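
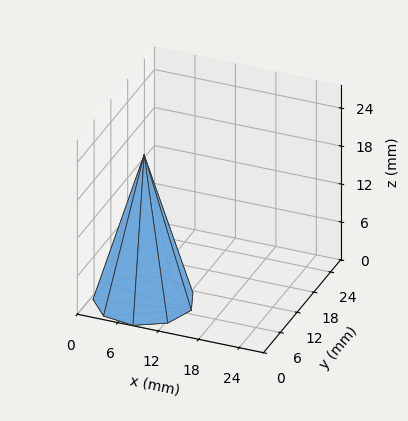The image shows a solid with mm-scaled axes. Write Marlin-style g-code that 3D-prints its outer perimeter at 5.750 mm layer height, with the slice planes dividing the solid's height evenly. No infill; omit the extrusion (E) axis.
Reading the render: the shape is a regular 9-sided pyramid, base circumscribed radius ≈ 7 mm, apex at z ≈ 23 mm (dimensions read to the nearest mm from the axis ticks). For the g-code, the solid's height is divided into equal slices at the stated Δz and each level perimeter traced with G1 moves after a G0 lift.

; perimeter-only toolpath
G21 ; units = mm
G90 ; absolute positioning
G28 ; home
; layer 1
G0 Z5.750
G0 X12.250 Y7.000
G1 X11.021 Y10.375
G1 X7.912 Y12.171
G1 X4.375 Y11.546
G1 X2.067 Y8.796
G1 X2.067 Y5.204
G1 X4.375 Y2.454
G1 X7.912 Y1.829
G1 X11.021 Y3.625
G1 X12.250 Y7.000
; layer 2
G0 Z11.500
G0 X10.500 Y7.000
G1 X9.681 Y9.250
G1 X7.608 Y10.447
G1 X5.250 Y10.031
G1 X3.711 Y8.197
G1 X3.711 Y5.803
G1 X5.250 Y3.969
G1 X7.608 Y3.553
G1 X9.681 Y4.750
G1 X10.500 Y7.000
; layer 3
G0 Z17.250
G0 X8.750 Y7.000
G1 X8.341 Y8.125
G1 X7.304 Y8.723
G1 X6.125 Y8.515
G1 X5.356 Y7.598
G1 X5.356 Y6.402
G1 X6.125 Y5.484
G1 X7.304 Y5.277
G1 X8.341 Y5.875
G1 X8.750 Y7.000
M2 ; end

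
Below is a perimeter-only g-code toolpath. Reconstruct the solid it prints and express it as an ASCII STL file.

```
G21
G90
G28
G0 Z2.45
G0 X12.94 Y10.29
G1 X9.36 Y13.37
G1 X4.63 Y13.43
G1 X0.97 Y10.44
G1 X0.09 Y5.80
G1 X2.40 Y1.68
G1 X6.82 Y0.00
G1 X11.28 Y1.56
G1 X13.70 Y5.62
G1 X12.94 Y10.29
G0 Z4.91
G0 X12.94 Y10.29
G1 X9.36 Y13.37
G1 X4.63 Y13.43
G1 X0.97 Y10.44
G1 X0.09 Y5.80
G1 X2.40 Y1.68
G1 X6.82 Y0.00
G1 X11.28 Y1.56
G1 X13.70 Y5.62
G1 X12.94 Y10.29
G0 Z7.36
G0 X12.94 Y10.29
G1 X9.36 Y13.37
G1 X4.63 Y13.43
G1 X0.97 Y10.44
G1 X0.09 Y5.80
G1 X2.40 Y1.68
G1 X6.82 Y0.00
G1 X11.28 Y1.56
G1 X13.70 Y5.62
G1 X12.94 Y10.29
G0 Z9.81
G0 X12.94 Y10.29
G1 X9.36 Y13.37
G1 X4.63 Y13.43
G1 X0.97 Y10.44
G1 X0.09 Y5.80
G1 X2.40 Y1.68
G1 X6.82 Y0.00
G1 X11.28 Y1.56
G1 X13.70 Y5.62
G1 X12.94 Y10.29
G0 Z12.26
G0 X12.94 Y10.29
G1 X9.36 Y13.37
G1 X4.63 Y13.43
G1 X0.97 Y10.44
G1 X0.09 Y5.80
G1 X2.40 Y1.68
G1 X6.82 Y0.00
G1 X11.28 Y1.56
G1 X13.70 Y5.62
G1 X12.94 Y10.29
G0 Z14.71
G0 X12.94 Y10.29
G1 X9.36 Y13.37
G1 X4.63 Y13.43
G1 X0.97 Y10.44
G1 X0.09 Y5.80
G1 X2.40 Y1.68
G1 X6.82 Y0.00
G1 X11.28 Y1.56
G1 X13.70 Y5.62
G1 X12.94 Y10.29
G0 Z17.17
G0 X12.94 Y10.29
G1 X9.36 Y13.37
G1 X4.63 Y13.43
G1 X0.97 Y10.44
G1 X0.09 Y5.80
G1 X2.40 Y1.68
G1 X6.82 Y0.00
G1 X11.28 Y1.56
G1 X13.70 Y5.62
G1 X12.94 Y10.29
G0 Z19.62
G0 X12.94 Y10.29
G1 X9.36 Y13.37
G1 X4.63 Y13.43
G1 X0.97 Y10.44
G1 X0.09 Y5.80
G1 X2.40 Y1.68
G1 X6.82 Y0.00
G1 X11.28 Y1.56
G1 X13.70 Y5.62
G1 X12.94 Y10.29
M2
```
solid part
  facet normal 0.0000 0.0000 -1.0000
    outer loop
      vertex 4.63 13.43 0.00
      vertex 9.36 13.37 0.00
      vertex 12.94 10.29 0.00
    endloop
  endfacet
  facet normal 0.0000 0.0000 -1.0000
    outer loop
      vertex 0.97 10.44 0.00
      vertex 4.63 13.43 0.00
      vertex 12.94 10.29 0.00
    endloop
  endfacet
  facet normal 0.0000 0.0000 -1.0000
    outer loop
      vertex 0.09 5.80 0.00
      vertex 0.97 10.44 0.00
      vertex 12.94 10.29 0.00
    endloop
  endfacet
  facet normal 0.0000 0.0000 -1.0000
    outer loop
      vertex 2.40 1.68 0.00
      vertex 0.09 5.80 0.00
      vertex 12.94 10.29 0.00
    endloop
  endfacet
  facet normal 0.0000 0.0000 -1.0000
    outer loop
      vertex 6.82 0.00 0.00
      vertex 2.40 1.68 0.00
      vertex 12.94 10.29 0.00
    endloop
  endfacet
  facet normal 0.0000 0.0000 -1.0000
    outer loop
      vertex 11.28 1.56 0.00
      vertex 6.82 0.00 0.00
      vertex 12.94 10.29 0.00
    endloop
  endfacet
  facet normal 0.0000 0.0000 -1.0000
    outer loop
      vertex 13.70 5.62 0.00
      vertex 11.28 1.56 0.00
      vertex 12.94 10.29 0.00
    endloop
  endfacet
  facet normal 0.0000 0.0000 1.0000
    outer loop
      vertex 12.94 10.29 19.62
      vertex 9.36 13.37 19.62
      vertex 4.63 13.43 19.62
    endloop
  endfacet
  facet normal 0.0000 0.0000 1.0000
    outer loop
      vertex 12.94 10.29 19.62
      vertex 4.63 13.43 19.62
      vertex 0.97 10.44 19.62
    endloop
  endfacet
  facet normal 0.0000 0.0000 1.0000
    outer loop
      vertex 12.94 10.29 19.62
      vertex 0.97 10.44 19.62
      vertex 0.09 5.80 19.62
    endloop
  endfacet
  facet normal 0.0000 0.0000 1.0000
    outer loop
      vertex 12.94 10.29 19.62
      vertex 0.09 5.80 19.62
      vertex 2.40 1.68 19.62
    endloop
  endfacet
  facet normal 0.0000 0.0000 1.0000
    outer loop
      vertex 12.94 10.29 19.62
      vertex 2.40 1.68 19.62
      vertex 6.82 0.00 19.62
    endloop
  endfacet
  facet normal 0.0000 0.0000 1.0000
    outer loop
      vertex 12.94 10.29 19.62
      vertex 6.82 0.00 19.62
      vertex 11.28 1.56 19.62
    endloop
  endfacet
  facet normal 0.0000 0.0000 1.0000
    outer loop
      vertex 12.94 10.29 19.62
      vertex 11.28 1.56 19.62
      vertex 13.70 5.62 19.62
    endloop
  endfacet
  facet normal 0.6522 0.7581 0.0000
    outer loop
      vertex 12.94 10.29 0.00
      vertex 9.36 13.37 0.00
      vertex 9.36 13.37 19.62
    endloop
  endfacet
  facet normal 0.6522 0.7581 0.0000
    outer loop
      vertex 12.94 10.29 0.00
      vertex 9.36 13.37 19.62
      vertex 12.94 10.29 19.62
    endloop
  endfacet
  facet normal 0.0127 0.9999 0.0000
    outer loop
      vertex 9.36 13.37 0.00
      vertex 4.63 13.43 0.00
      vertex 4.63 13.43 19.62
    endloop
  endfacet
  facet normal 0.0127 0.9999 0.0000
    outer loop
      vertex 9.36 13.37 0.00
      vertex 4.63 13.43 19.62
      vertex 9.36 13.37 19.62
    endloop
  endfacet
  facet normal -0.6327 0.7744 0.0000
    outer loop
      vertex 4.63 13.43 0.00
      vertex 0.97 10.44 0.00
      vertex 0.97 10.44 19.62
    endloop
  endfacet
  facet normal -0.6327 0.7744 0.0000
    outer loop
      vertex 4.63 13.43 0.00
      vertex 0.97 10.44 19.62
      vertex 4.63 13.43 19.62
    endloop
  endfacet
  facet normal -0.9825 0.1863 0.0000
    outer loop
      vertex 0.97 10.44 0.00
      vertex 0.09 5.80 0.00
      vertex 0.09 5.80 19.62
    endloop
  endfacet
  facet normal -0.9825 0.1863 0.0000
    outer loop
      vertex 0.97 10.44 0.00
      vertex 0.09 5.80 19.62
      vertex 0.97 10.44 19.62
    endloop
  endfacet
  facet normal -0.8723 -0.4891 0.0000
    outer loop
      vertex 0.09 5.80 0.00
      vertex 2.40 1.68 0.00
      vertex 2.40 1.68 19.62
    endloop
  endfacet
  facet normal -0.8723 -0.4891 0.0000
    outer loop
      vertex 0.09 5.80 0.00
      vertex 2.40 1.68 19.62
      vertex 0.09 5.80 19.62
    endloop
  endfacet
  facet normal -0.3553 -0.9348 0.0000
    outer loop
      vertex 2.40 1.68 0.00
      vertex 6.82 0.00 0.00
      vertex 6.82 0.00 19.62
    endloop
  endfacet
  facet normal -0.3553 -0.9348 0.0000
    outer loop
      vertex 2.40 1.68 0.00
      vertex 6.82 0.00 19.62
      vertex 2.40 1.68 19.62
    endloop
  endfacet
  facet normal 0.3302 -0.9439 0.0000
    outer loop
      vertex 6.82 0.00 0.00
      vertex 11.28 1.56 0.00
      vertex 11.28 1.56 19.62
    endloop
  endfacet
  facet normal 0.3302 -0.9439 0.0000
    outer loop
      vertex 6.82 0.00 0.00
      vertex 11.28 1.56 19.62
      vertex 6.82 0.00 19.62
    endloop
  endfacet
  facet normal 0.8590 -0.5120 0.0000
    outer loop
      vertex 11.28 1.56 0.00
      vertex 13.70 5.62 0.00
      vertex 13.70 5.62 19.62
    endloop
  endfacet
  facet normal 0.8590 -0.5120 0.0000
    outer loop
      vertex 11.28 1.56 0.00
      vertex 13.70 5.62 19.62
      vertex 11.28 1.56 19.62
    endloop
  endfacet
  facet normal 0.9870 0.1606 0.0000
    outer loop
      vertex 13.70 5.62 0.00
      vertex 12.94 10.29 0.00
      vertex 12.94 10.29 19.62
    endloop
  endfacet
  facet normal 0.9870 0.1606 0.0000
    outer loop
      vertex 13.70 5.62 0.00
      vertex 12.94 10.29 19.62
      vertex 13.70 5.62 19.62
    endloop
  endfacet
endsolid part

The G0 Z moves step by Δz≈2.45 mm. Every layer's G1 loop is the same polygon, so the solid is a straight extrusion of it from z=0 to z≈19.6. Closing with flat bottom and top caps and triangulating gives 32 facets — a regular 9-sided prism (a cylinder approximated with 9 flat sides), circumscribed radius ≈ 6.91 mm, height ≈ 19.6 mm.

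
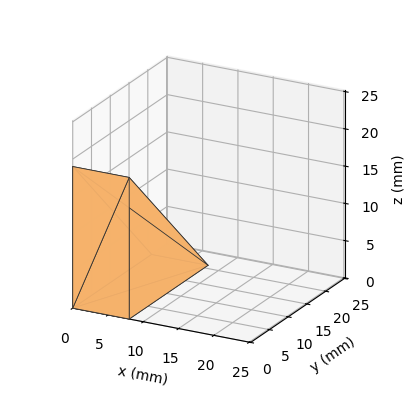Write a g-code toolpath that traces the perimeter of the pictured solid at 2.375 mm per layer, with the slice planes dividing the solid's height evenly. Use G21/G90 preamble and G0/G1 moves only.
Reading the render: the shape is a wedge (ramp): 8 × 21 mm base, rising to 19 mm along the y=0 edge and sloping linearly to z=0 at y=21 (dimensions read to the nearest mm from the axis ticks). For the g-code, the solid's height is divided into equal slices at the stated Δz and each level perimeter traced with G1 moves after a G0 lift.

; perimeter-only toolpath
G21 ; units = mm
G90 ; absolute positioning
G28 ; home
; layer 1
G0 Z2.375
G0 X0.000 Y0.000
G1 X8.000 Y0.000
G1 X8.000 Y18.375
G1 X0.000 Y18.375
G1 X0.000 Y0.000
; layer 2
G0 Z4.750
G0 X0.000 Y0.000
G1 X8.000 Y0.000
G1 X8.000 Y15.750
G1 X0.000 Y15.750
G1 X0.000 Y0.000
; layer 3
G0 Z7.125
G0 X0.000 Y0.000
G1 X8.000 Y0.000
G1 X8.000 Y13.125
G1 X0.000 Y13.125
G1 X0.000 Y0.000
; layer 4
G0 Z9.500
G0 X0.000 Y0.000
G1 X8.000 Y0.000
G1 X8.000 Y10.500
G1 X0.000 Y10.500
G1 X0.000 Y0.000
; layer 5
G0 Z11.875
G0 X0.000 Y0.000
G1 X8.000 Y0.000
G1 X8.000 Y7.875
G1 X0.000 Y7.875
G1 X0.000 Y0.000
; layer 6
G0 Z14.250
G0 X0.000 Y0.000
G1 X8.000 Y0.000
G1 X8.000 Y5.250
G1 X0.000 Y5.250
G1 X0.000 Y0.000
; layer 7
G0 Z16.625
G0 X0.000 Y0.000
G1 X8.000 Y0.000
G1 X8.000 Y2.625
G1 X0.000 Y2.625
G1 X0.000 Y0.000
M2 ; end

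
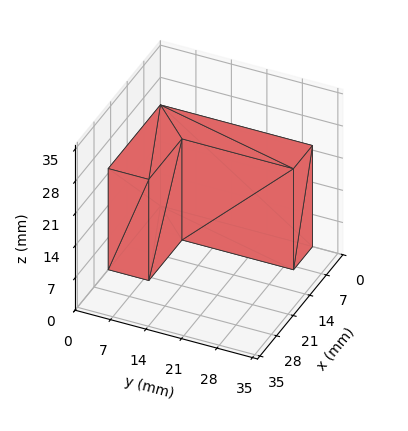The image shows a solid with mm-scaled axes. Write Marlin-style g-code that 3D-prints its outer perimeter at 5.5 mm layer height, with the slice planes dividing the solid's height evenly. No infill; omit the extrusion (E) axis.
Reading the render: the shape is an L-shaped prism: outer 22 × 30 mm, arm thicknesses ≈ 8 mm (horizontal) and 8 mm (vertical), extruded 22 mm in z (dimensions read to the nearest mm from the axis ticks). For the g-code, the solid's height is divided into equal slices at the stated Δz and each level perimeter traced with G1 moves after a G0 lift.

; perimeter-only toolpath
G21 ; units = mm
G90 ; absolute positioning
G28 ; home
; layer 1
G0 Z5.5
G0 X0.0 Y0.0
G1 X22.0 Y0.0
G1 X22.0 Y8.0
G1 X8.0 Y8.0
G1 X8.0 Y30.0
G1 X0.0 Y30.0
G1 X0.0 Y0.0
; layer 2
G0 Z11.0
G0 X0.0 Y0.0
G1 X22.0 Y0.0
G1 X22.0 Y8.0
G1 X8.0 Y8.0
G1 X8.0 Y30.0
G1 X0.0 Y30.0
G1 X0.0 Y0.0
; layer 3
G0 Z16.5
G0 X0.0 Y0.0
G1 X22.0 Y0.0
G1 X22.0 Y8.0
G1 X8.0 Y8.0
G1 X8.0 Y30.0
G1 X0.0 Y30.0
G1 X0.0 Y0.0
; layer 4
G0 Z22.0
G0 X0.0 Y0.0
G1 X22.0 Y0.0
G1 X22.0 Y8.0
G1 X8.0 Y8.0
G1 X8.0 Y30.0
G1 X0.0 Y30.0
G1 X0.0 Y0.0
M2 ; end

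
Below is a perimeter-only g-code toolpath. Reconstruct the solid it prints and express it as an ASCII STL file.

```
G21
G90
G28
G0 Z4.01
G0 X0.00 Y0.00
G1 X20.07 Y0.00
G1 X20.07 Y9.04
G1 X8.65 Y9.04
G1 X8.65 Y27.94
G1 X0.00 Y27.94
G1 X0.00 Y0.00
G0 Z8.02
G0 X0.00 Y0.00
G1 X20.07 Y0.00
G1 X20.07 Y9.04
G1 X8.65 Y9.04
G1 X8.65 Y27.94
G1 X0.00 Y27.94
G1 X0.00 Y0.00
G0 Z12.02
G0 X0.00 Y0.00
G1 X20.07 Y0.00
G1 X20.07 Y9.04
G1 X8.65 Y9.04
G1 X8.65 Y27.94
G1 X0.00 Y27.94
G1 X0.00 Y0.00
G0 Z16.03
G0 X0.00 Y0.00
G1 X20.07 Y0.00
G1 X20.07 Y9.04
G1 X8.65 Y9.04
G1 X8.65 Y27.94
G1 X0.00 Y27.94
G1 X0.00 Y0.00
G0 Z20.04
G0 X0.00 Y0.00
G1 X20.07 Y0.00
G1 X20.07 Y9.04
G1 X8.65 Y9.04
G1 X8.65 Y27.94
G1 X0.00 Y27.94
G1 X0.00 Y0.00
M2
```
solid part
  facet normal 0.0000 0.0000 -1.0000
    outer loop
      vertex 20.07 9.04 0.00
      vertex 20.07 0.00 0.00
      vertex 0.00 0.00 0.00
    endloop
  endfacet
  facet normal 0.0000 0.0000 -1.0000
    outer loop
      vertex 8.65 9.04 0.00
      vertex 20.07 9.04 0.00
      vertex 0.00 0.00 0.00
    endloop
  endfacet
  facet normal 0.0000 0.0000 -1.0000
    outer loop
      vertex 8.65 27.94 0.00
      vertex 8.65 9.04 0.00
      vertex 0.00 0.00 0.00
    endloop
  endfacet
  facet normal 0.0000 0.0000 -1.0000
    outer loop
      vertex 0.00 27.94 0.00
      vertex 8.65 27.94 0.00
      vertex 0.00 0.00 0.00
    endloop
  endfacet
  facet normal 0.0000 0.0000 1.0000
    outer loop
      vertex 0.00 0.00 20.04
      vertex 20.07 0.00 20.04
      vertex 20.07 9.04 20.04
    endloop
  endfacet
  facet normal 0.0000 0.0000 1.0000
    outer loop
      vertex 0.00 0.00 20.04
      vertex 20.07 9.04 20.04
      vertex 8.65 9.04 20.04
    endloop
  endfacet
  facet normal 0.0000 0.0000 1.0000
    outer loop
      vertex 0.00 0.00 20.04
      vertex 8.65 9.04 20.04
      vertex 8.65 27.94 20.04
    endloop
  endfacet
  facet normal 0.0000 0.0000 1.0000
    outer loop
      vertex 0.00 0.00 20.04
      vertex 8.65 27.94 20.04
      vertex 0.00 27.94 20.04
    endloop
  endfacet
  facet normal 0.0000 -1.0000 0.0000
    outer loop
      vertex 0.00 0.00 0.00
      vertex 20.07 0.00 0.00
      vertex 20.07 0.00 20.04
    endloop
  endfacet
  facet normal 0.0000 -1.0000 0.0000
    outer loop
      vertex 0.00 0.00 0.00
      vertex 20.07 0.00 20.04
      vertex 0.00 0.00 20.04
    endloop
  endfacet
  facet normal 1.0000 0.0000 0.0000
    outer loop
      vertex 20.07 0.00 0.00
      vertex 20.07 9.04 0.00
      vertex 20.07 9.04 20.04
    endloop
  endfacet
  facet normal 1.0000 0.0000 0.0000
    outer loop
      vertex 20.07 0.00 0.00
      vertex 20.07 9.04 20.04
      vertex 20.07 0.00 20.04
    endloop
  endfacet
  facet normal 0.0000 1.0000 0.0000
    outer loop
      vertex 20.07 9.04 0.00
      vertex 8.65 9.04 0.00
      vertex 8.65 9.04 20.04
    endloop
  endfacet
  facet normal 0.0000 1.0000 0.0000
    outer loop
      vertex 20.07 9.04 0.00
      vertex 8.65 9.04 20.04
      vertex 20.07 9.04 20.04
    endloop
  endfacet
  facet normal 1.0000 0.0000 0.0000
    outer loop
      vertex 8.65 9.04 0.00
      vertex 8.65 27.94 0.00
      vertex 8.65 27.94 20.04
    endloop
  endfacet
  facet normal 1.0000 0.0000 0.0000
    outer loop
      vertex 8.65 9.04 0.00
      vertex 8.65 27.94 20.04
      vertex 8.65 9.04 20.04
    endloop
  endfacet
  facet normal 0.0000 1.0000 0.0000
    outer loop
      vertex 8.65 27.94 0.00
      vertex 0.00 27.94 0.00
      vertex 0.00 27.94 20.04
    endloop
  endfacet
  facet normal 0.0000 1.0000 0.0000
    outer loop
      vertex 8.65 27.94 0.00
      vertex 0.00 27.94 20.04
      vertex 8.65 27.94 20.04
    endloop
  endfacet
  facet normal -1.0000 0.0000 0.0000
    outer loop
      vertex 0.00 27.94 0.00
      vertex 0.00 0.00 0.00
      vertex 0.00 0.00 20.04
    endloop
  endfacet
  facet normal -1.0000 0.0000 0.0000
    outer loop
      vertex 0.00 27.94 0.00
      vertex 0.00 0.00 20.04
      vertex 0.00 27.94 20.04
    endloop
  endfacet
endsolid part

The G0 Z moves step by Δz≈4.01 mm. Every layer's G1 loop is the same polygon, so the solid is a straight extrusion of it from z=0 to z≈20. Closing with flat bottom and top caps and triangulating gives 20 facets — an L-shaped prism: outer 20.1 × 27.9 mm, arm thicknesses ≈ 9.04 mm (horizontal) and 8.65 mm (vertical), extruded 20 mm in z.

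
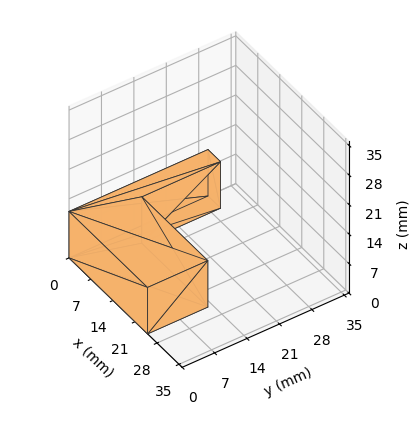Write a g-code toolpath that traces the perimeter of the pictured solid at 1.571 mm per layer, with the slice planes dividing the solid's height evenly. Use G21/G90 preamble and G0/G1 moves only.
Reading the render: the shape is an L-shaped prism: outer 25 × 30 mm, arm thicknesses ≈ 13 mm (horizontal) and 4 mm (vertical), extruded 11 mm in z (dimensions read to the nearest mm from the axis ticks). For the g-code, the solid's height is divided into equal slices at the stated Δz and each level perimeter traced with G1 moves after a G0 lift.

; perimeter-only toolpath
G21 ; units = mm
G90 ; absolute positioning
G28 ; home
; layer 1
G0 Z1.571
G0 X0.000 Y0.000
G1 X25.000 Y0.000
G1 X25.000 Y13.000
G1 X4.000 Y13.000
G1 X4.000 Y30.000
G1 X0.000 Y30.000
G1 X0.000 Y0.000
; layer 2
G0 Z3.143
G0 X0.000 Y0.000
G1 X25.000 Y0.000
G1 X25.000 Y13.000
G1 X4.000 Y13.000
G1 X4.000 Y30.000
G1 X0.000 Y30.000
G1 X0.000 Y0.000
; layer 3
G0 Z4.714
G0 X0.000 Y0.000
G1 X25.000 Y0.000
G1 X25.000 Y13.000
G1 X4.000 Y13.000
G1 X4.000 Y30.000
G1 X0.000 Y30.000
G1 X0.000 Y0.000
; layer 4
G0 Z6.286
G0 X0.000 Y0.000
G1 X25.000 Y0.000
G1 X25.000 Y13.000
G1 X4.000 Y13.000
G1 X4.000 Y30.000
G1 X0.000 Y30.000
G1 X0.000 Y0.000
; layer 5
G0 Z7.857
G0 X0.000 Y0.000
G1 X25.000 Y0.000
G1 X25.000 Y13.000
G1 X4.000 Y13.000
G1 X4.000 Y30.000
G1 X0.000 Y30.000
G1 X0.000 Y0.000
; layer 6
G0 Z9.429
G0 X0.000 Y0.000
G1 X25.000 Y0.000
G1 X25.000 Y13.000
G1 X4.000 Y13.000
G1 X4.000 Y30.000
G1 X0.000 Y30.000
G1 X0.000 Y0.000
; layer 7
G0 Z11.000
G0 X0.000 Y0.000
G1 X25.000 Y0.000
G1 X25.000 Y13.000
G1 X4.000 Y13.000
G1 X4.000 Y30.000
G1 X0.000 Y30.000
G1 X0.000 Y0.000
M2 ; end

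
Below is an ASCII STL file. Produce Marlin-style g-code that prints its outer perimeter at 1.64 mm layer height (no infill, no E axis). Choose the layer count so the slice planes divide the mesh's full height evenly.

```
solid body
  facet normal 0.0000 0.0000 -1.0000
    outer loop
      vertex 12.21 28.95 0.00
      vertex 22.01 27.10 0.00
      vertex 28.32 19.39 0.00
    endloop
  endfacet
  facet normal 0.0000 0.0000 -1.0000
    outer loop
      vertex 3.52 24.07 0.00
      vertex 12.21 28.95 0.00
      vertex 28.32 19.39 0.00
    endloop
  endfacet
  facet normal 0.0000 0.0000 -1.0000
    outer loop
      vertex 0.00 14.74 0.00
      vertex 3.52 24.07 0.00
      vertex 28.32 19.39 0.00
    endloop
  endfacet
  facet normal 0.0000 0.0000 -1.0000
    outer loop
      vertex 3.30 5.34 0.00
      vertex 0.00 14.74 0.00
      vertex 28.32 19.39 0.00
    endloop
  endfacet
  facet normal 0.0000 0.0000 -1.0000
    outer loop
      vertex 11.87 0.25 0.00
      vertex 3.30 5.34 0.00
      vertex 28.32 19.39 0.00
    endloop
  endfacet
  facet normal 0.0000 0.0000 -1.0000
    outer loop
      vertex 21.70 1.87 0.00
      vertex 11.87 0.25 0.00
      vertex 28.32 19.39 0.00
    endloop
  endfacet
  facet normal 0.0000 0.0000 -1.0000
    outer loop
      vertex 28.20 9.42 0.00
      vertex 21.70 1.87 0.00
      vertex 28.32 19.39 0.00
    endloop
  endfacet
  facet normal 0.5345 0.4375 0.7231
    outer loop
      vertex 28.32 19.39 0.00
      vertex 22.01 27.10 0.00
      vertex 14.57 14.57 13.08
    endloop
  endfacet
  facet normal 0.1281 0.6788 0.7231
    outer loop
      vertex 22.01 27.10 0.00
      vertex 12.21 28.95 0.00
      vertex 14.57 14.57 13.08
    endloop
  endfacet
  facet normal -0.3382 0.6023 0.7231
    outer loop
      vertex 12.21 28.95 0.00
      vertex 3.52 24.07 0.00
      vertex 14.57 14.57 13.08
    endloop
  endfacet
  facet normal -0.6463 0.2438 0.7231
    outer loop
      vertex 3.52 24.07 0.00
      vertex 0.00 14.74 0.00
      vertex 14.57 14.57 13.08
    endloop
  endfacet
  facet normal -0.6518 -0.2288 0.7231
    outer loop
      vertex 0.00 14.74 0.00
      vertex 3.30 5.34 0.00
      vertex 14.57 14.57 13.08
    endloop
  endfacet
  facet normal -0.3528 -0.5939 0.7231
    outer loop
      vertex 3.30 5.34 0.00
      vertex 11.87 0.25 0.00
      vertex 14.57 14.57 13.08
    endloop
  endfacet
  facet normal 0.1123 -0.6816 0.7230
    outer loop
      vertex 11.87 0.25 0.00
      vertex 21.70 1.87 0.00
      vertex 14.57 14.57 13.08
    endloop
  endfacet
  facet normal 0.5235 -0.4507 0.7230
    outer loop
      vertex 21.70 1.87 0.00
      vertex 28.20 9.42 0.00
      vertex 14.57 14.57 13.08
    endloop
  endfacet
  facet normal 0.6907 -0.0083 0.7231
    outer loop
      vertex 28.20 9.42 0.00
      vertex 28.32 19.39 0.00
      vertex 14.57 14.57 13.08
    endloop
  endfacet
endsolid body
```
; perimeter-only toolpath
G21 ; units = mm
G90 ; absolute positioning
G28 ; home
; layer 1
G0 Z1.64
G0 X26.60 Y18.79
G1 X21.08 Y25.53
G1 X12.50 Y27.15
G1 X4.90 Y22.88
G1 X1.82 Y14.72
G1 X4.71 Y6.49
G1 X12.21 Y2.04
G1 X20.81 Y3.46
G1 X26.50 Y10.06
G1 X26.60 Y18.79
; layer 2
G0 Z3.27
G0 X24.88 Y18.19
G1 X20.15 Y23.97
G1 X12.80 Y25.35
G1 X6.28 Y21.70
G1 X3.64 Y14.70
G1 X6.12 Y7.65
G1 X12.54 Y3.83
G1 X19.92 Y5.04
G1 X24.79 Y10.71
G1 X24.88 Y18.19
; layer 3
G0 Z4.91
G0 X23.16 Y17.58
G1 X19.22 Y22.40
G1 X13.10 Y23.56
G1 X7.66 Y20.51
G1 X5.46 Y14.68
G1 X7.53 Y8.80
G1 X12.88 Y5.62
G1 X19.03 Y6.63
G1 X23.09 Y11.35
G1 X23.16 Y17.58
; layer 4
G0 Z6.54
G0 X21.45 Y16.98
G1 X18.29 Y20.84
G1 X13.39 Y21.76
G1 X9.04 Y19.32
G1 X7.29 Y14.66
G1 X8.94 Y9.96
G1 X13.22 Y7.41
G1 X18.13 Y8.22
G1 X21.38 Y12.00
G1 X21.45 Y16.98
; layer 5
G0 Z8.18
G0 X19.73 Y16.38
G1 X17.36 Y19.27
G1 X13.68 Y19.96
G1 X10.43 Y18.13
G1 X9.11 Y14.63
G1 X10.34 Y11.11
G1 X13.56 Y9.20
G1 X17.24 Y9.81
G1 X19.68 Y12.64
G1 X19.73 Y16.38
; layer 6
G0 Z9.81
G0 X18.01 Y15.78
G1 X16.43 Y17.70
G1 X13.98 Y18.16
G1 X11.81 Y16.95
G1 X10.93 Y14.61
G1 X11.75 Y12.26
G1 X13.89 Y10.99
G1 X16.35 Y11.39
G1 X17.98 Y13.28
G1 X18.01 Y15.78
; layer 7
G0 Z11.45
G0 X16.29 Y15.17
G1 X15.50 Y16.14
G1 X14.28 Y16.37
G1 X13.19 Y15.76
G1 X12.75 Y14.59
G1 X13.16 Y13.42
G1 X14.23 Y12.78
G1 X15.46 Y12.98
G1 X16.27 Y13.93
G1 X16.29 Y15.17
M2 ; end

The solid is a regular 9-sided pyramid, base circumscribed radius ≈ 14.6 mm, apex at z ≈ 13.1 mm. Slicing at Δz = 1.64 mm — 8 equal slices spanning the solid's height, so layer i sits at z = i·h/8 — gives 7 non-empty perimeters. Each is a 9-segment closed polygon; G0 lifts to the layer z and rapids to the start vertex, then G1 traces the edges. The cross-section shrinks linearly with z (the slice at the apex is degenerate and omitted).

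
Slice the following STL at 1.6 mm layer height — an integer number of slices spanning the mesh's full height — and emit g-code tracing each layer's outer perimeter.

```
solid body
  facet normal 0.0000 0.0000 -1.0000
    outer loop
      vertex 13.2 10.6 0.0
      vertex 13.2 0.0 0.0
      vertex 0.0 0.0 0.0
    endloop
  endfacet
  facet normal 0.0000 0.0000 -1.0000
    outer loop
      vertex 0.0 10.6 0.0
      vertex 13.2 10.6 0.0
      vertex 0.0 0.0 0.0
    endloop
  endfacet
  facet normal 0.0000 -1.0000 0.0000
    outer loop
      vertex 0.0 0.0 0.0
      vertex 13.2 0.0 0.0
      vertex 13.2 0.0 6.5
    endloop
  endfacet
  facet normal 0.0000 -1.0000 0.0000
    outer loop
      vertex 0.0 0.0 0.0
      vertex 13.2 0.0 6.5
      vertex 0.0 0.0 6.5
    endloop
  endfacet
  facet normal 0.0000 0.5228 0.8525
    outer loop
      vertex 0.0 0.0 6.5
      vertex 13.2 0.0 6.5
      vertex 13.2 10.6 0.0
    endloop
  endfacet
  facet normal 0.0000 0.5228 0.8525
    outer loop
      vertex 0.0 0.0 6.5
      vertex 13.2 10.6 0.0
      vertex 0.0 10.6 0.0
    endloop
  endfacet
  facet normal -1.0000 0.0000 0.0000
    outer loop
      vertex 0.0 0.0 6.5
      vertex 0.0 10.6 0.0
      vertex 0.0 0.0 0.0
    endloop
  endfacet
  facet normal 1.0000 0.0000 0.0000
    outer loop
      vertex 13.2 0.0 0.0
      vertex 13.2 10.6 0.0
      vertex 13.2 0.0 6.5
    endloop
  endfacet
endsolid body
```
; perimeter-only toolpath
G21 ; units = mm
G90 ; absolute positioning
G28 ; home
; layer 1
G0 Z1.6
G0 X0.0 Y0.0
G1 X13.2 Y0.0
G1 X13.2 Y7.9
G1 X0.0 Y7.9
G1 X0.0 Y0.0
; layer 2
G0 Z3.2
G0 X0.0 Y0.0
G1 X13.2 Y0.0
G1 X13.2 Y5.3
G1 X0.0 Y5.3
G1 X0.0 Y0.0
; layer 3
G0 Z4.9
G0 X0.0 Y0.0
G1 X13.2 Y0.0
G1 X13.2 Y2.6
G1 X0.0 Y2.6
G1 X0.0 Y0.0
M2 ; end

The solid is a wedge (ramp): 13.2 × 10.6 mm base, rising to 6.5 mm along the y=0 edge and sloping linearly to z=0 at y=10.6. Slicing at Δz = 1.6 mm — 4 equal slices spanning the solid's height, so layer i sits at z = i·h/4 — gives 3 non-empty perimeters. Each is a 4-segment closed polygon; G0 lifts to the layer z and rapids to the start vertex, then G1 traces the edges. The cross-section shrinks linearly with z (the slice at the apex is degenerate and omitted).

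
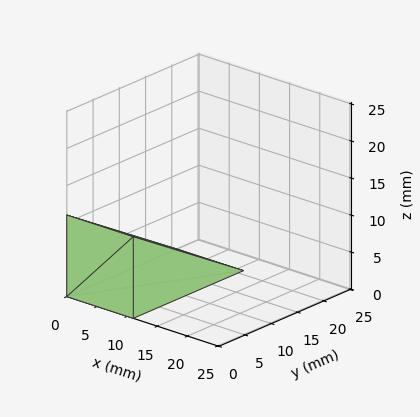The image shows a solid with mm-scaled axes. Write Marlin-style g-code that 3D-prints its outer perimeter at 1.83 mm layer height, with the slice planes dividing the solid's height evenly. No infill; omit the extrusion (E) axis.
Reading the render: the shape is a wedge (ramp): 11 × 21 mm base, rising to 11 mm along the y=0 edge and sloping linearly to z=0 at y=21 (dimensions read to the nearest mm from the axis ticks). For the g-code, the solid's height is divided into equal slices at the stated Δz and each level perimeter traced with G1 moves after a G0 lift.

; perimeter-only toolpath
G21 ; units = mm
G90 ; absolute positioning
G28 ; home
; layer 1
G0 Z1.83
G0 X0.00 Y0.00
G1 X11.00 Y0.00
G1 X11.00 Y17.50
G1 X0.00 Y17.50
G1 X0.00 Y0.00
; layer 2
G0 Z3.67
G0 X0.00 Y0.00
G1 X11.00 Y0.00
G1 X11.00 Y14.00
G1 X0.00 Y14.00
G1 X0.00 Y0.00
; layer 3
G0 Z5.50
G0 X0.00 Y0.00
G1 X11.00 Y0.00
G1 X11.00 Y10.50
G1 X0.00 Y10.50
G1 X0.00 Y0.00
; layer 4
G0 Z7.33
G0 X0.00 Y0.00
G1 X11.00 Y0.00
G1 X11.00 Y7.00
G1 X0.00 Y7.00
G1 X0.00 Y0.00
; layer 5
G0 Z9.17
G0 X0.00 Y0.00
G1 X11.00 Y0.00
G1 X11.00 Y3.50
G1 X0.00 Y3.50
G1 X0.00 Y0.00
M2 ; end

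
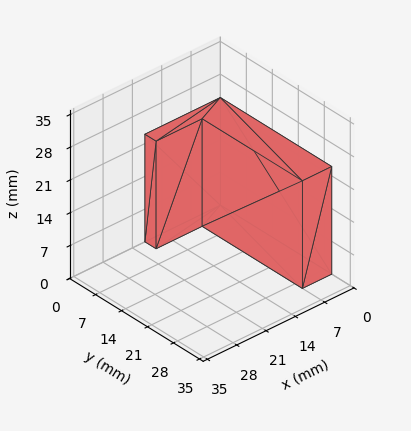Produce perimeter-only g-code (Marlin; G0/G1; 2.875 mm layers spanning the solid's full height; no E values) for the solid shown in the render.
Reading the render: the shape is an L-shaped prism: outer 18 × 30 mm, arm thicknesses ≈ 3 mm (horizontal) and 7 mm (vertical), extruded 23 mm in z (dimensions read to the nearest mm from the axis ticks). For the g-code, the solid's height is divided into equal slices at the stated Δz and each level perimeter traced with G1 moves after a G0 lift.

; perimeter-only toolpath
G21 ; units = mm
G90 ; absolute positioning
G28 ; home
; layer 1
G0 Z2.875
G0 X0.000 Y0.000
G1 X18.000 Y0.000
G1 X18.000 Y3.000
G1 X7.000 Y3.000
G1 X7.000 Y30.000
G1 X0.000 Y30.000
G1 X0.000 Y0.000
; layer 2
G0 Z5.750
G0 X0.000 Y0.000
G1 X18.000 Y0.000
G1 X18.000 Y3.000
G1 X7.000 Y3.000
G1 X7.000 Y30.000
G1 X0.000 Y30.000
G1 X0.000 Y0.000
; layer 3
G0 Z8.625
G0 X0.000 Y0.000
G1 X18.000 Y0.000
G1 X18.000 Y3.000
G1 X7.000 Y3.000
G1 X7.000 Y30.000
G1 X0.000 Y30.000
G1 X0.000 Y0.000
; layer 4
G0 Z11.500
G0 X0.000 Y0.000
G1 X18.000 Y0.000
G1 X18.000 Y3.000
G1 X7.000 Y3.000
G1 X7.000 Y30.000
G1 X0.000 Y30.000
G1 X0.000 Y0.000
; layer 5
G0 Z14.375
G0 X0.000 Y0.000
G1 X18.000 Y0.000
G1 X18.000 Y3.000
G1 X7.000 Y3.000
G1 X7.000 Y30.000
G1 X0.000 Y30.000
G1 X0.000 Y0.000
; layer 6
G0 Z17.250
G0 X0.000 Y0.000
G1 X18.000 Y0.000
G1 X18.000 Y3.000
G1 X7.000 Y3.000
G1 X7.000 Y30.000
G1 X0.000 Y30.000
G1 X0.000 Y0.000
; layer 7
G0 Z20.125
G0 X0.000 Y0.000
G1 X18.000 Y0.000
G1 X18.000 Y3.000
G1 X7.000 Y3.000
G1 X7.000 Y30.000
G1 X0.000 Y30.000
G1 X0.000 Y0.000
; layer 8
G0 Z23.000
G0 X0.000 Y0.000
G1 X18.000 Y0.000
G1 X18.000 Y3.000
G1 X7.000 Y3.000
G1 X7.000 Y30.000
G1 X0.000 Y30.000
G1 X0.000 Y0.000
M2 ; end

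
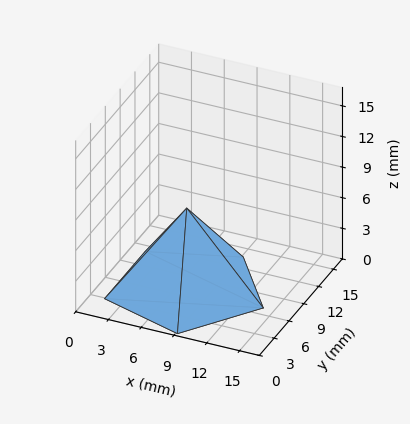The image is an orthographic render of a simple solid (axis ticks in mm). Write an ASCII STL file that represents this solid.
Reading the render: the shape is a regular 5-sided pyramid, base circumscribed radius ≈ 7 mm, apex at z ≈ 8 mm (dimensions read to the nearest mm from the axis ticks). For the STL, each face is triangulated and given an outward normal.

solid part
  facet normal 0.0000 0.0000 -1.0000
    outer loop
      vertex 1.34 11.11 0.00
      vertex 9.16 13.66 0.00
      vertex 14.00 7.00 0.00
    endloop
  endfacet
  facet normal 0.0000 0.0000 -1.0000
    outer loop
      vertex 1.34 2.89 0.00
      vertex 1.34 11.11 0.00
      vertex 14.00 7.00 0.00
    endloop
  endfacet
  facet normal 0.0000 0.0000 -1.0000
    outer loop
      vertex 9.16 0.34 0.00
      vertex 1.34 2.89 0.00
      vertex 14.00 7.00 0.00
    endloop
  endfacet
  facet normal 0.6603 0.4798 0.5777
    outer loop
      vertex 14.00 7.00 0.00
      vertex 9.16 13.66 0.00
      vertex 7.00 7.00 8.00
    endloop
  endfacet
  facet normal -0.2531 0.7760 0.5777
    outer loop
      vertex 9.16 13.66 0.00
      vertex 1.34 11.11 0.00
      vertex 7.00 7.00 8.00
    endloop
  endfacet
  facet normal -0.8163 0.0000 0.5776
    outer loop
      vertex 1.34 11.11 0.00
      vertex 1.34 2.89 0.00
      vertex 7.00 7.00 8.00
    endloop
  endfacet
  facet normal -0.2531 -0.7760 0.5777
    outer loop
      vertex 1.34 2.89 0.00
      vertex 9.16 0.34 0.00
      vertex 7.00 7.00 8.00
    endloop
  endfacet
  facet normal 0.6603 -0.4798 0.5777
    outer loop
      vertex 9.16 0.34 0.00
      vertex 14.00 7.00 0.00
      vertex 7.00 7.00 8.00
    endloop
  endfacet
endsolid part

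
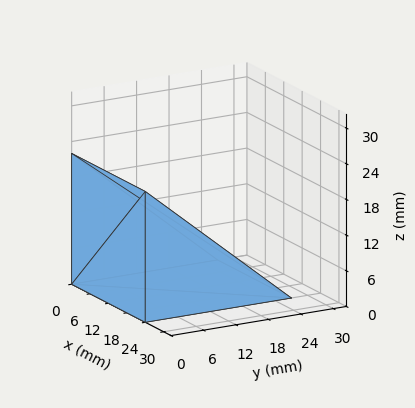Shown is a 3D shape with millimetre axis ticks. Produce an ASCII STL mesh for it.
Reading the render: the shape is a wedge (ramp): 24 × 27 mm base, rising to 22 mm along the y=0 edge and sloping linearly to z=0 at y=27 (dimensions read to the nearest mm from the axis ticks). For the STL, each face is triangulated and given an outward normal.

solid part
  facet normal 0.0000 0.0000 -1.0000
    outer loop
      vertex 24.00 27.00 0.00
      vertex 24.00 0.00 0.00
      vertex 0.00 0.00 0.00
    endloop
  endfacet
  facet normal 0.0000 0.0000 -1.0000
    outer loop
      vertex 0.00 27.00 0.00
      vertex 24.00 27.00 0.00
      vertex 0.00 0.00 0.00
    endloop
  endfacet
  facet normal 0.0000 -1.0000 0.0000
    outer loop
      vertex 0.00 0.00 0.00
      vertex 24.00 0.00 0.00
      vertex 24.00 0.00 22.00
    endloop
  endfacet
  facet normal 0.0000 -1.0000 0.0000
    outer loop
      vertex 0.00 0.00 0.00
      vertex 24.00 0.00 22.00
      vertex 0.00 0.00 22.00
    endloop
  endfacet
  facet normal 0.0000 0.6317 0.7752
    outer loop
      vertex 0.00 0.00 22.00
      vertex 24.00 0.00 22.00
      vertex 24.00 27.00 0.00
    endloop
  endfacet
  facet normal 0.0000 0.6317 0.7752
    outer loop
      vertex 0.00 0.00 22.00
      vertex 24.00 27.00 0.00
      vertex 0.00 27.00 0.00
    endloop
  endfacet
  facet normal -1.0000 0.0000 0.0000
    outer loop
      vertex 0.00 0.00 22.00
      vertex 0.00 27.00 0.00
      vertex 0.00 0.00 0.00
    endloop
  endfacet
  facet normal 1.0000 0.0000 0.0000
    outer loop
      vertex 24.00 0.00 0.00
      vertex 24.00 27.00 0.00
      vertex 24.00 0.00 22.00
    endloop
  endfacet
endsolid part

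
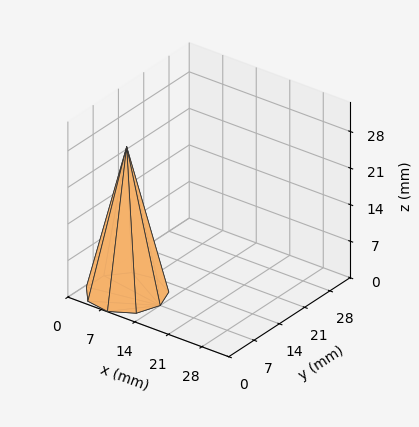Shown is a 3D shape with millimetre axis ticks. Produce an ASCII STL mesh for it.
Reading the render: the shape is a regular 9-sided pyramid, base circumscribed radius ≈ 7 mm, apex at z ≈ 28 mm (dimensions read to the nearest mm from the axis ticks). For the STL, each face is triangulated and given an outward normal.

solid part
  facet normal 0.0000 0.0000 -1.0000
    outer loop
      vertex 8.2 13.9 0.0
      vertex 12.4 11.5 0.0
      vertex 14.0 7.0 0.0
    endloop
  endfacet
  facet normal 0.0000 0.0000 -1.0000
    outer loop
      vertex 3.5 13.1 0.0
      vertex 8.2 13.9 0.0
      vertex 14.0 7.0 0.0
    endloop
  endfacet
  facet normal 0.0000 0.0000 -1.0000
    outer loop
      vertex 0.4 9.4 0.0
      vertex 3.5 13.1 0.0
      vertex 14.0 7.0 0.0
    endloop
  endfacet
  facet normal 0.0000 0.0000 -1.0000
    outer loop
      vertex 0.4 4.6 0.0
      vertex 0.4 9.4 0.0
      vertex 14.0 7.0 0.0
    endloop
  endfacet
  facet normal 0.0000 0.0000 -1.0000
    outer loop
      vertex 3.5 0.9 0.0
      vertex 0.4 4.6 0.0
      vertex 14.0 7.0 0.0
    endloop
  endfacet
  facet normal 0.0000 0.0000 -1.0000
    outer loop
      vertex 8.2 0.1 0.0
      vertex 3.5 0.9 0.0
      vertex 14.0 7.0 0.0
    endloop
  endfacet
  facet normal 0.0000 0.0000 -1.0000
    outer loop
      vertex 12.4 2.5 0.0
      vertex 8.2 0.1 0.0
      vertex 14.0 7.0 0.0
    endloop
  endfacet
  facet normal 0.9171 0.3261 0.2293
    outer loop
      vertex 14.0 7.0 0.0
      vertex 12.4 11.5 0.0
      vertex 7.0 7.0 28.0
    endloop
  endfacet
  facet normal 0.4830 0.8452 0.2290
    outer loop
      vertex 12.4 11.5 0.0
      vertex 8.2 13.9 0.0
      vertex 7.0 7.0 28.0
    endloop
  endfacet
  facet normal -0.1633 0.9595 0.2295
    outer loop
      vertex 8.2 13.9 0.0
      vertex 3.5 13.1 0.0
      vertex 7.0 7.0 28.0
    endloop
  endfacet
  facet normal -0.7461 0.6251 0.2294
    outer loop
      vertex 3.5 13.1 0.0
      vertex 0.4 9.4 0.0
      vertex 7.0 7.0 28.0
    endloop
  endfacet
  facet normal -0.9733 0.0000 0.2294
    outer loop
      vertex 0.4 9.4 0.0
      vertex 0.4 4.6 0.0
      vertex 7.0 7.0 28.0
    endloop
  endfacet
  facet normal -0.7461 -0.6251 0.2294
    outer loop
      vertex 0.4 4.6 0.0
      vertex 3.5 0.9 0.0
      vertex 7.0 7.0 28.0
    endloop
  endfacet
  facet normal -0.1633 -0.9595 0.2295
    outer loop
      vertex 3.5 0.9 0.0
      vertex 8.2 0.1 0.0
      vertex 7.0 7.0 28.0
    endloop
  endfacet
  facet normal 0.4830 -0.8452 0.2290
    outer loop
      vertex 8.2 0.1 0.0
      vertex 12.4 2.5 0.0
      vertex 7.0 7.0 28.0
    endloop
  endfacet
  facet normal 0.9171 -0.3261 0.2293
    outer loop
      vertex 12.4 2.5 0.0
      vertex 14.0 7.0 0.0
      vertex 7.0 7.0 28.0
    endloop
  endfacet
endsolid part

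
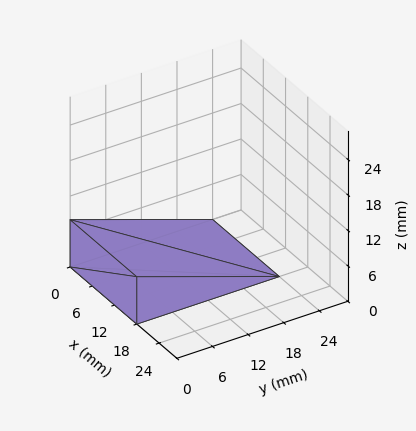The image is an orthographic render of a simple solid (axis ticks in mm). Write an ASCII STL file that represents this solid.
Reading the render: the shape is a wedge (ramp): 18 × 24 mm base, rising to 8 mm along the y=0 edge and sloping linearly to z=0 at y=24 (dimensions read to the nearest mm from the axis ticks). For the STL, each face is triangulated and given an outward normal.

solid part
  facet normal 0.0000 0.0000 -1.0000
    outer loop
      vertex 18.000 24.000 0.000
      vertex 18.000 0.000 0.000
      vertex 0.000 0.000 0.000
    endloop
  endfacet
  facet normal 0.0000 0.0000 -1.0000
    outer loop
      vertex 0.000 24.000 0.000
      vertex 18.000 24.000 0.000
      vertex 0.000 0.000 0.000
    endloop
  endfacet
  facet normal 0.0000 -1.0000 0.0000
    outer loop
      vertex 0.000 0.000 0.000
      vertex 18.000 0.000 0.000
      vertex 18.000 0.000 8.000
    endloop
  endfacet
  facet normal 0.0000 -1.0000 0.0000
    outer loop
      vertex 0.000 0.000 0.000
      vertex 18.000 0.000 8.000
      vertex 0.000 0.000 8.000
    endloop
  endfacet
  facet normal 0.0000 0.3162 0.9487
    outer loop
      vertex 0.000 0.000 8.000
      vertex 18.000 0.000 8.000
      vertex 18.000 24.000 0.000
    endloop
  endfacet
  facet normal 0.0000 0.3162 0.9487
    outer loop
      vertex 0.000 0.000 8.000
      vertex 18.000 24.000 0.000
      vertex 0.000 24.000 0.000
    endloop
  endfacet
  facet normal -1.0000 0.0000 0.0000
    outer loop
      vertex 0.000 0.000 8.000
      vertex 0.000 24.000 0.000
      vertex 0.000 0.000 0.000
    endloop
  endfacet
  facet normal 1.0000 0.0000 0.0000
    outer loop
      vertex 18.000 0.000 0.000
      vertex 18.000 24.000 0.000
      vertex 18.000 0.000 8.000
    endloop
  endfacet
endsolid part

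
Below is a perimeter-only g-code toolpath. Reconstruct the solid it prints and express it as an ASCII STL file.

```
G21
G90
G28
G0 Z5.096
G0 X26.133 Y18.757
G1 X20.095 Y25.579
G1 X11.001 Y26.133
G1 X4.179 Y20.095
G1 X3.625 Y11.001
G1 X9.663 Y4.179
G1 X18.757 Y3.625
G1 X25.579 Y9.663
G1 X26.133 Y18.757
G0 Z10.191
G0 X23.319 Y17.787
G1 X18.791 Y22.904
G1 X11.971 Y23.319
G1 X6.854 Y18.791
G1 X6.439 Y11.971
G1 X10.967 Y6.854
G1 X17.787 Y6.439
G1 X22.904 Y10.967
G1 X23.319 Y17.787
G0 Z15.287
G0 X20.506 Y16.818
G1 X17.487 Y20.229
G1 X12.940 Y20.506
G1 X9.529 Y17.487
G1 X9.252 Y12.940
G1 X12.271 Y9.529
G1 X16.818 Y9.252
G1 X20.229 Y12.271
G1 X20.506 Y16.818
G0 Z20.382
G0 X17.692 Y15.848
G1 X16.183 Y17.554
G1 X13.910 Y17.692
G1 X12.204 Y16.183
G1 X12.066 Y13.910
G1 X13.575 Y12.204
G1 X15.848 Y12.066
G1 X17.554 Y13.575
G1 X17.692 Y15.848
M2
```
solid part
  facet normal 0.0000 0.0000 -1.0000
    outer loop
      vertex 10.032 28.946 0.000
      vertex 21.399 28.254 0.000
      vertex 28.946 19.726 0.000
    endloop
  endfacet
  facet normal 0.0000 0.0000 -1.0000
    outer loop
      vertex 1.504 21.399 0.000
      vertex 10.032 28.946 0.000
      vertex 28.946 19.726 0.000
    endloop
  endfacet
  facet normal 0.0000 0.0000 -1.0000
    outer loop
      vertex 0.812 10.032 0.000
      vertex 1.504 21.399 0.000
      vertex 28.946 19.726 0.000
    endloop
  endfacet
  facet normal 0.0000 0.0000 -1.0000
    outer loop
      vertex 8.359 1.504 0.000
      vertex 0.812 10.032 0.000
      vertex 28.946 19.726 0.000
    endloop
  endfacet
  facet normal 0.0000 0.0000 -1.0000
    outer loop
      vertex 19.726 0.812 0.000
      vertex 8.359 1.504 0.000
      vertex 28.946 19.726 0.000
    endloop
  endfacet
  facet normal 0.0000 0.0000 -1.0000
    outer loop
      vertex 28.254 8.359 0.000
      vertex 19.726 0.812 0.000
      vertex 28.946 19.726 0.000
    endloop
  endfacet
  facet normal 0.6591 0.5832 0.4748
    outer loop
      vertex 28.946 19.726 0.000
      vertex 21.399 28.254 0.000
      vertex 14.879 14.879 25.478
    endloop
  endfacet
  facet normal 0.0535 0.8784 0.4748
    outer loop
      vertex 21.399 28.254 0.000
      vertex 10.032 28.946 0.000
      vertex 14.879 14.879 25.478
    endloop
  endfacet
  facet normal -0.5832 0.6591 0.4748
    outer loop
      vertex 10.032 28.946 0.000
      vertex 1.504 21.399 0.000
      vertex 14.879 14.879 25.478
    endloop
  endfacet
  facet normal -0.8784 0.0535 0.4748
    outer loop
      vertex 1.504 21.399 0.000
      vertex 0.812 10.032 0.000
      vertex 14.879 14.879 25.478
    endloop
  endfacet
  facet normal -0.6591 -0.5832 0.4748
    outer loop
      vertex 0.812 10.032 0.000
      vertex 8.359 1.504 0.000
      vertex 14.879 14.879 25.478
    endloop
  endfacet
  facet normal -0.0535 -0.8784 0.4748
    outer loop
      vertex 8.359 1.504 0.000
      vertex 19.726 0.812 0.000
      vertex 14.879 14.879 25.478
    endloop
  endfacet
  facet normal 0.5832 -0.6591 0.4748
    outer loop
      vertex 19.726 0.812 0.000
      vertex 28.254 8.359 0.000
      vertex 14.879 14.879 25.478
    endloop
  endfacet
  facet normal 0.8784 -0.0535 0.4748
    outer loop
      vertex 28.254 8.359 0.000
      vertex 28.946 19.726 0.000
      vertex 14.879 14.879 25.478
    endloop
  endfacet
endsolid part

The G0 Z moves step by Δz≈5.096 mm. The G1 loops shrink linearly with z, so the solid tapers from its base footprint up to z≈25.5. Closing with a flat bottom cap and the tapered top and triangulating gives 14 facets — a regular 8-sided pyramid, base circumscribed radius ≈ 14.9 mm, apex at z ≈ 25.5 mm.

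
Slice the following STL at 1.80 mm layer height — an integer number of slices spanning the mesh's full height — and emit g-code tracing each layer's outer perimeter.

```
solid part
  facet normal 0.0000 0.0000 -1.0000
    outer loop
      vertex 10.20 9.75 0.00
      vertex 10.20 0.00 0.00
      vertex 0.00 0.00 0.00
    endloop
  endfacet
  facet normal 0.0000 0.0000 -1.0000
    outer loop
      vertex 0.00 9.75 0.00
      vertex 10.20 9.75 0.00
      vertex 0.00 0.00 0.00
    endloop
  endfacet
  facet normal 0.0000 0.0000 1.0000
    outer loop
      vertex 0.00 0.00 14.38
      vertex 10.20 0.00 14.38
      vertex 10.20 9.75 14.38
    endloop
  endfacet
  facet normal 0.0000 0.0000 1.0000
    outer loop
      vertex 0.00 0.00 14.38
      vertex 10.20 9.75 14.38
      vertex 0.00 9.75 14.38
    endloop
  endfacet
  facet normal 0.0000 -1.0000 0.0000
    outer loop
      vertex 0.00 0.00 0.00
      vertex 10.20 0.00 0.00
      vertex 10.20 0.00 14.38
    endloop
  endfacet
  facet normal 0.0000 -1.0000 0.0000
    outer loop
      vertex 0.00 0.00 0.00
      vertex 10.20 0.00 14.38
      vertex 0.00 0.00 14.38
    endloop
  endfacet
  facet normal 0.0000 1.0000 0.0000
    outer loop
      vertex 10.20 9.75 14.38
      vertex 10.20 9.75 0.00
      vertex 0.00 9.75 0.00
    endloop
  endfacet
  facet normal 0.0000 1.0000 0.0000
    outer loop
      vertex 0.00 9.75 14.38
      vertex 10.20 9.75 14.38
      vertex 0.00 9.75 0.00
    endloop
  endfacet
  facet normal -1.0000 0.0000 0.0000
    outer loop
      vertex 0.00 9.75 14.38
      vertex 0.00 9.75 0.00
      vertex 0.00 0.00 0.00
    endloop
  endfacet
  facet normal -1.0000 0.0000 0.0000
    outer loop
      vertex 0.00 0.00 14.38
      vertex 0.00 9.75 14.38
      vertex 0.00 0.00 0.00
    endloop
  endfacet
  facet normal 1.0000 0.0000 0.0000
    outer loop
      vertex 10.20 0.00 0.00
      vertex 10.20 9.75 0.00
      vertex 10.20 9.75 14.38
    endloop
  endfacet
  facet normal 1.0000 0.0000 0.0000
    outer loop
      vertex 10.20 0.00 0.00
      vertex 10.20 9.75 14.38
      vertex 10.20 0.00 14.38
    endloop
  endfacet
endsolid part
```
; perimeter-only toolpath
G21 ; units = mm
G90 ; absolute positioning
G28 ; home
; layer 1
G0 Z1.80
G0 X0.00 Y0.00
G1 X10.20 Y0.00
G1 X10.20 Y9.75
G1 X0.00 Y9.75
G1 X0.00 Y0.00
; layer 2
G0 Z3.60
G0 X0.00 Y0.00
G1 X10.20 Y0.00
G1 X10.20 Y9.75
G1 X0.00 Y9.75
G1 X0.00 Y0.00
; layer 3
G0 Z5.39
G0 X0.00 Y0.00
G1 X10.20 Y0.00
G1 X10.20 Y9.75
G1 X0.00 Y9.75
G1 X0.00 Y0.00
; layer 4
G0 Z7.19
G0 X0.00 Y0.00
G1 X10.20 Y0.00
G1 X10.20 Y9.75
G1 X0.00 Y9.75
G1 X0.00 Y0.00
; layer 5
G0 Z8.99
G0 X0.00 Y0.00
G1 X10.20 Y0.00
G1 X10.20 Y9.75
G1 X0.00 Y9.75
G1 X0.00 Y0.00
; layer 6
G0 Z10.79
G0 X0.00 Y0.00
G1 X10.20 Y0.00
G1 X10.20 Y9.75
G1 X0.00 Y9.75
G1 X0.00 Y0.00
; layer 7
G0 Z12.58
G0 X0.00 Y0.00
G1 X10.20 Y0.00
G1 X10.20 Y9.75
G1 X0.00 Y9.75
G1 X0.00 Y0.00
; layer 8
G0 Z14.38
G0 X0.00 Y0.00
G1 X10.20 Y0.00
G1 X10.20 Y9.75
G1 X0.00 Y9.75
G1 X0.00 Y0.00
M2 ; end

The solid is a rectangular box, roughly 10.2 × 9.75 mm footprint and 14.4 mm tall. Slicing at Δz = 1.80 mm — 8 equal slices spanning the solid's height, so layer i sits at z = i·h/8 — gives 8 non-empty perimeters. Each is a 4-segment closed polygon; G0 lifts to the layer z and rapids to the start vertex, then G1 traces the edges.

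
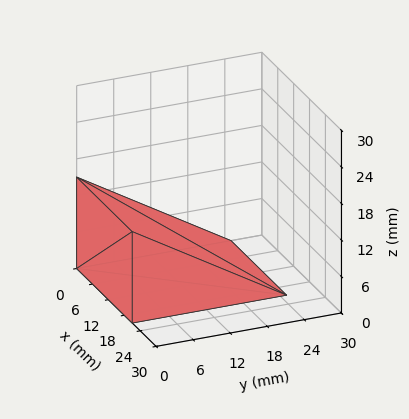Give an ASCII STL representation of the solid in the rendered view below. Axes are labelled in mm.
Reading the render: the shape is a wedge (ramp): 21 × 25 mm base, rising to 15 mm along the y=0 edge and sloping linearly to z=0 at y=25 (dimensions read to the nearest mm from the axis ticks). For the STL, each face is triangulated and given an outward normal.

solid part
  facet normal 0.0000 0.0000 -1.0000
    outer loop
      vertex 21.00 25.00 0.00
      vertex 21.00 0.00 0.00
      vertex 0.00 0.00 0.00
    endloop
  endfacet
  facet normal 0.0000 0.0000 -1.0000
    outer loop
      vertex 0.00 25.00 0.00
      vertex 21.00 25.00 0.00
      vertex 0.00 0.00 0.00
    endloop
  endfacet
  facet normal 0.0000 -1.0000 0.0000
    outer loop
      vertex 0.00 0.00 0.00
      vertex 21.00 0.00 0.00
      vertex 21.00 0.00 15.00
    endloop
  endfacet
  facet normal 0.0000 -1.0000 0.0000
    outer loop
      vertex 0.00 0.00 0.00
      vertex 21.00 0.00 15.00
      vertex 0.00 0.00 15.00
    endloop
  endfacet
  facet normal 0.0000 0.5145 0.8575
    outer loop
      vertex 0.00 0.00 15.00
      vertex 21.00 0.00 15.00
      vertex 21.00 25.00 0.00
    endloop
  endfacet
  facet normal 0.0000 0.5145 0.8575
    outer loop
      vertex 0.00 0.00 15.00
      vertex 21.00 25.00 0.00
      vertex 0.00 25.00 0.00
    endloop
  endfacet
  facet normal -1.0000 0.0000 0.0000
    outer loop
      vertex 0.00 0.00 15.00
      vertex 0.00 25.00 0.00
      vertex 0.00 0.00 0.00
    endloop
  endfacet
  facet normal 1.0000 0.0000 0.0000
    outer loop
      vertex 21.00 0.00 0.00
      vertex 21.00 25.00 0.00
      vertex 21.00 0.00 15.00
    endloop
  endfacet
endsolid part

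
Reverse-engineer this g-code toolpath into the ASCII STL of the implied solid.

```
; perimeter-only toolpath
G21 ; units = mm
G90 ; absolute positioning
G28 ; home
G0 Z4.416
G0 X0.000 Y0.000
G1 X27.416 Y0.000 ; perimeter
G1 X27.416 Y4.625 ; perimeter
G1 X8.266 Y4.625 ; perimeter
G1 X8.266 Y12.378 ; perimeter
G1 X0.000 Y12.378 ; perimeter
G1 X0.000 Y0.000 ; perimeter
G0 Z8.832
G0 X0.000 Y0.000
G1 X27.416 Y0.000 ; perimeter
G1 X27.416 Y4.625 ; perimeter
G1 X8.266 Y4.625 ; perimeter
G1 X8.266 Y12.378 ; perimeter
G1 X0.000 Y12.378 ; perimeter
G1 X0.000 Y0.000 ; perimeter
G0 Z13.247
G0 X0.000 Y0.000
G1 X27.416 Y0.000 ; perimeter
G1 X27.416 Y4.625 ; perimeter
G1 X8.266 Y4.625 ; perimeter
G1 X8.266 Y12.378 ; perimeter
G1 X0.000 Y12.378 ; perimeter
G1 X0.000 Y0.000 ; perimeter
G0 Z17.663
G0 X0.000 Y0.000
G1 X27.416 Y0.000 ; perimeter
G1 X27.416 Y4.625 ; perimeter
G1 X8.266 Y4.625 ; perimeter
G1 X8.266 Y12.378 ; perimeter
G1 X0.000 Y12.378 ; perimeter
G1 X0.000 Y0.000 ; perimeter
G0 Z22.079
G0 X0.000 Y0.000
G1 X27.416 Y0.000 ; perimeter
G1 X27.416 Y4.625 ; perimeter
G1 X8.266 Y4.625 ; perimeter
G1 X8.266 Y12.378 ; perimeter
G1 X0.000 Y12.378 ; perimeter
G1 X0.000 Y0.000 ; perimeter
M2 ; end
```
solid part
  facet normal 0.0000 0.0000 -1.0000
    outer loop
      vertex 27.416 4.625 0.000
      vertex 27.416 0.000 0.000
      vertex 0.000 0.000 0.000
    endloop
  endfacet
  facet normal 0.0000 0.0000 -1.0000
    outer loop
      vertex 8.266 4.625 0.000
      vertex 27.416 4.625 0.000
      vertex 0.000 0.000 0.000
    endloop
  endfacet
  facet normal 0.0000 0.0000 -1.0000
    outer loop
      vertex 8.266 12.378 0.000
      vertex 8.266 4.625 0.000
      vertex 0.000 0.000 0.000
    endloop
  endfacet
  facet normal 0.0000 0.0000 -1.0000
    outer loop
      vertex 0.000 12.378 0.000
      vertex 8.266 12.378 0.000
      vertex 0.000 0.000 0.000
    endloop
  endfacet
  facet normal 0.0000 0.0000 1.0000
    outer loop
      vertex 0.000 0.000 22.079
      vertex 27.416 0.000 22.079
      vertex 27.416 4.625 22.079
    endloop
  endfacet
  facet normal 0.0000 0.0000 1.0000
    outer loop
      vertex 0.000 0.000 22.079
      vertex 27.416 4.625 22.079
      vertex 8.266 4.625 22.079
    endloop
  endfacet
  facet normal 0.0000 0.0000 1.0000
    outer loop
      vertex 0.000 0.000 22.079
      vertex 8.266 4.625 22.079
      vertex 8.266 12.378 22.079
    endloop
  endfacet
  facet normal 0.0000 0.0000 1.0000
    outer loop
      vertex 0.000 0.000 22.079
      vertex 8.266 12.378 22.079
      vertex 0.000 12.378 22.079
    endloop
  endfacet
  facet normal 0.0000 -1.0000 0.0000
    outer loop
      vertex 0.000 0.000 0.000
      vertex 27.416 0.000 0.000
      vertex 27.416 0.000 22.079
    endloop
  endfacet
  facet normal 0.0000 -1.0000 0.0000
    outer loop
      vertex 0.000 0.000 0.000
      vertex 27.416 0.000 22.079
      vertex 0.000 0.000 22.079
    endloop
  endfacet
  facet normal 1.0000 0.0000 0.0000
    outer loop
      vertex 27.416 0.000 0.000
      vertex 27.416 4.625 0.000
      vertex 27.416 4.625 22.079
    endloop
  endfacet
  facet normal 1.0000 0.0000 0.0000
    outer loop
      vertex 27.416 0.000 0.000
      vertex 27.416 4.625 22.079
      vertex 27.416 0.000 22.079
    endloop
  endfacet
  facet normal 0.0000 1.0000 0.0000
    outer loop
      vertex 27.416 4.625 0.000
      vertex 8.266 4.625 0.000
      vertex 8.266 4.625 22.079
    endloop
  endfacet
  facet normal 0.0000 1.0000 0.0000
    outer loop
      vertex 27.416 4.625 0.000
      vertex 8.266 4.625 22.079
      vertex 27.416 4.625 22.079
    endloop
  endfacet
  facet normal 1.0000 0.0000 0.0000
    outer loop
      vertex 8.266 4.625 0.000
      vertex 8.266 12.378 0.000
      vertex 8.266 12.378 22.079
    endloop
  endfacet
  facet normal 1.0000 0.0000 0.0000
    outer loop
      vertex 8.266 4.625 0.000
      vertex 8.266 12.378 22.079
      vertex 8.266 4.625 22.079
    endloop
  endfacet
  facet normal 0.0000 1.0000 0.0000
    outer loop
      vertex 8.266 12.378 0.000
      vertex 0.000 12.378 0.000
      vertex 0.000 12.378 22.079
    endloop
  endfacet
  facet normal 0.0000 1.0000 0.0000
    outer loop
      vertex 8.266 12.378 0.000
      vertex 0.000 12.378 22.079
      vertex 8.266 12.378 22.079
    endloop
  endfacet
  facet normal -1.0000 0.0000 0.0000
    outer loop
      vertex 0.000 12.378 0.000
      vertex 0.000 0.000 0.000
      vertex 0.000 0.000 22.079
    endloop
  endfacet
  facet normal -1.0000 0.0000 0.0000
    outer loop
      vertex 0.000 12.378 0.000
      vertex 0.000 0.000 22.079
      vertex 0.000 12.378 22.079
    endloop
  endfacet
endsolid part

The G0 Z moves step by Δz≈4.416 mm. Every layer's G1 loop is the same polygon, so the solid is a straight extrusion of it from z=0 to z≈22.1. Closing with flat bottom and top caps and triangulating gives 20 facets — an L-shaped prism: outer 27.4 × 12.4 mm, arm thicknesses ≈ 4.62 mm (horizontal) and 8.27 mm (vertical), extruded 22.1 mm in z.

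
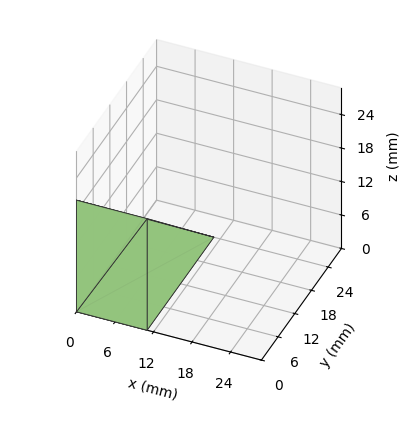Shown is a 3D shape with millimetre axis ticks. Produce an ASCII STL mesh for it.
Reading the render: the shape is a wedge (ramp): 11 × 24 mm base, rising to 20 mm along the y=0 edge and sloping linearly to z=0 at y=24 (dimensions read to the nearest mm from the axis ticks). For the STL, each face is triangulated and given an outward normal.

solid part
  facet normal 0.0000 0.0000 -1.0000
    outer loop
      vertex 11.00 24.00 0.00
      vertex 11.00 0.00 0.00
      vertex 0.00 0.00 0.00
    endloop
  endfacet
  facet normal 0.0000 0.0000 -1.0000
    outer loop
      vertex 0.00 24.00 0.00
      vertex 11.00 24.00 0.00
      vertex 0.00 0.00 0.00
    endloop
  endfacet
  facet normal 0.0000 -1.0000 0.0000
    outer loop
      vertex 0.00 0.00 0.00
      vertex 11.00 0.00 0.00
      vertex 11.00 0.00 20.00
    endloop
  endfacet
  facet normal 0.0000 -1.0000 0.0000
    outer loop
      vertex 0.00 0.00 0.00
      vertex 11.00 0.00 20.00
      vertex 0.00 0.00 20.00
    endloop
  endfacet
  facet normal 0.0000 0.6402 0.7682
    outer loop
      vertex 0.00 0.00 20.00
      vertex 11.00 0.00 20.00
      vertex 11.00 24.00 0.00
    endloop
  endfacet
  facet normal 0.0000 0.6402 0.7682
    outer loop
      vertex 0.00 0.00 20.00
      vertex 11.00 24.00 0.00
      vertex 0.00 24.00 0.00
    endloop
  endfacet
  facet normal -1.0000 0.0000 0.0000
    outer loop
      vertex 0.00 0.00 20.00
      vertex 0.00 24.00 0.00
      vertex 0.00 0.00 0.00
    endloop
  endfacet
  facet normal 1.0000 0.0000 0.0000
    outer loop
      vertex 11.00 0.00 0.00
      vertex 11.00 24.00 0.00
      vertex 11.00 0.00 20.00
    endloop
  endfacet
endsolid part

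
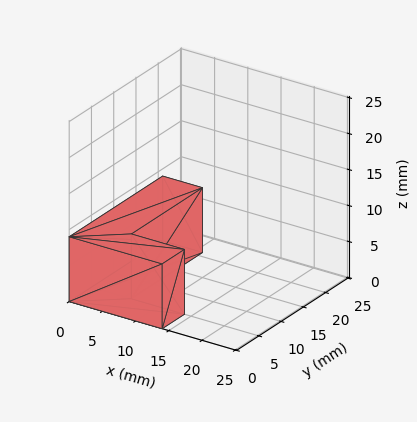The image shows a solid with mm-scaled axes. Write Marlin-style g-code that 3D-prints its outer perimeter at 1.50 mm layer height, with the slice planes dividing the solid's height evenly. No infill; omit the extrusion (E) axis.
Reading the render: the shape is an L-shaped prism: outer 14 × 21 mm, arm thicknesses ≈ 5 mm (horizontal) and 6 mm (vertical), extruded 9 mm in z (dimensions read to the nearest mm from the axis ticks). For the g-code, the solid's height is divided into equal slices at the stated Δz and each level perimeter traced with G1 moves after a G0 lift.

; perimeter-only toolpath
G21 ; units = mm
G90 ; absolute positioning
G28 ; home
; layer 1
G0 Z1.50
G0 X0.00 Y0.00
G1 X14.00 Y0.00
G1 X14.00 Y5.00
G1 X6.00 Y5.00
G1 X6.00 Y21.00
G1 X0.00 Y21.00
G1 X0.00 Y0.00
; layer 2
G0 Z3.00
G0 X0.00 Y0.00
G1 X14.00 Y0.00
G1 X14.00 Y5.00
G1 X6.00 Y5.00
G1 X6.00 Y21.00
G1 X0.00 Y21.00
G1 X0.00 Y0.00
; layer 3
G0 Z4.50
G0 X0.00 Y0.00
G1 X14.00 Y0.00
G1 X14.00 Y5.00
G1 X6.00 Y5.00
G1 X6.00 Y21.00
G1 X0.00 Y21.00
G1 X0.00 Y0.00
; layer 4
G0 Z6.00
G0 X0.00 Y0.00
G1 X14.00 Y0.00
G1 X14.00 Y5.00
G1 X6.00 Y5.00
G1 X6.00 Y21.00
G1 X0.00 Y21.00
G1 X0.00 Y0.00
; layer 5
G0 Z7.50
G0 X0.00 Y0.00
G1 X14.00 Y0.00
G1 X14.00 Y5.00
G1 X6.00 Y5.00
G1 X6.00 Y21.00
G1 X0.00 Y21.00
G1 X0.00 Y0.00
; layer 6
G0 Z9.00
G0 X0.00 Y0.00
G1 X14.00 Y0.00
G1 X14.00 Y5.00
G1 X6.00 Y5.00
G1 X6.00 Y21.00
G1 X0.00 Y21.00
G1 X0.00 Y0.00
M2 ; end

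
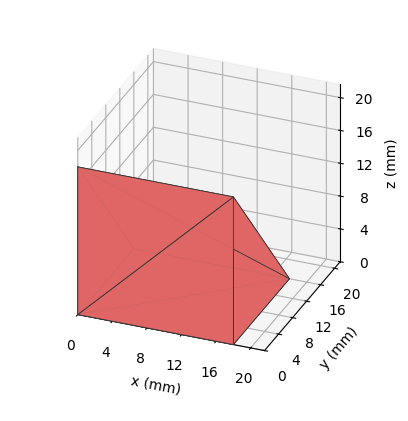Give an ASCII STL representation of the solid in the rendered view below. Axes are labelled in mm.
Reading the render: the shape is a wedge (ramp): 18 × 16 mm base, rising to 18 mm along the y=0 edge and sloping linearly to z=0 at y=16 (dimensions read to the nearest mm from the axis ticks). For the STL, each face is triangulated and given an outward normal.

solid part
  facet normal 0.0000 0.0000 -1.0000
    outer loop
      vertex 18.00 16.00 0.00
      vertex 18.00 0.00 0.00
      vertex 0.00 0.00 0.00
    endloop
  endfacet
  facet normal 0.0000 0.0000 -1.0000
    outer loop
      vertex 0.00 16.00 0.00
      vertex 18.00 16.00 0.00
      vertex 0.00 0.00 0.00
    endloop
  endfacet
  facet normal 0.0000 -1.0000 0.0000
    outer loop
      vertex 0.00 0.00 0.00
      vertex 18.00 0.00 0.00
      vertex 18.00 0.00 18.00
    endloop
  endfacet
  facet normal 0.0000 -1.0000 0.0000
    outer loop
      vertex 0.00 0.00 0.00
      vertex 18.00 0.00 18.00
      vertex 0.00 0.00 18.00
    endloop
  endfacet
  facet normal 0.0000 0.7474 0.6644
    outer loop
      vertex 0.00 0.00 18.00
      vertex 18.00 0.00 18.00
      vertex 18.00 16.00 0.00
    endloop
  endfacet
  facet normal 0.0000 0.7474 0.6644
    outer loop
      vertex 0.00 0.00 18.00
      vertex 18.00 16.00 0.00
      vertex 0.00 16.00 0.00
    endloop
  endfacet
  facet normal -1.0000 0.0000 0.0000
    outer loop
      vertex 0.00 0.00 18.00
      vertex 0.00 16.00 0.00
      vertex 0.00 0.00 0.00
    endloop
  endfacet
  facet normal 1.0000 0.0000 0.0000
    outer loop
      vertex 18.00 0.00 0.00
      vertex 18.00 16.00 0.00
      vertex 18.00 0.00 18.00
    endloop
  endfacet
endsolid part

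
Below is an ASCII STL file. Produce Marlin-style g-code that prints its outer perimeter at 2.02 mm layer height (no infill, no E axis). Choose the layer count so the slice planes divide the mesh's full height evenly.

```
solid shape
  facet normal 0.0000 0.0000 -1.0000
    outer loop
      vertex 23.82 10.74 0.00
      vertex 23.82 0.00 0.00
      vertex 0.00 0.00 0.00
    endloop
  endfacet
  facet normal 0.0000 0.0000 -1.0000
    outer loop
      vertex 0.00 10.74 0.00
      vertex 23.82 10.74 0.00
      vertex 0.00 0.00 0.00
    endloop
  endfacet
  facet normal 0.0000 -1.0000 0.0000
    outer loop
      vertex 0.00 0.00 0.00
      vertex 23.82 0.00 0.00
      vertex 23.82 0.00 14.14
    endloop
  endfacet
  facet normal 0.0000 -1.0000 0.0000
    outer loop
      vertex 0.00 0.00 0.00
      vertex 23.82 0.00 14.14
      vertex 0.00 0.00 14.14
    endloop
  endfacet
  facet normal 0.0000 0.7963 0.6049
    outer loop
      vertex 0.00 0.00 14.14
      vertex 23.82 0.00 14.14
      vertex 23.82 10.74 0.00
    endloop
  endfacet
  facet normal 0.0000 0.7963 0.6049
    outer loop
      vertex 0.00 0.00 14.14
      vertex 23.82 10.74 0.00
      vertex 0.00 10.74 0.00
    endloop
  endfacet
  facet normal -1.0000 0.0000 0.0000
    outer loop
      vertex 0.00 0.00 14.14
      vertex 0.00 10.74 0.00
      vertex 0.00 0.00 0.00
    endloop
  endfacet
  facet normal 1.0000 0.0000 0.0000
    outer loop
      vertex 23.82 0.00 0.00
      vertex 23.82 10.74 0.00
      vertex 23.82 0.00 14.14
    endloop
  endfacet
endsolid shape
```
; perimeter-only toolpath
G21 ; units = mm
G90 ; absolute positioning
G28 ; home
; layer 1
G0 Z2.02
G0 X0.00 Y0.00
G1 X23.82 Y0.00
G1 X23.82 Y9.21
G1 X0.00 Y9.21
G1 X0.00 Y0.00
; layer 2
G0 Z4.04
G0 X0.00 Y0.00
G1 X23.82 Y0.00
G1 X23.82 Y7.67
G1 X0.00 Y7.67
G1 X0.00 Y0.00
; layer 3
G0 Z6.06
G0 X0.00 Y0.00
G1 X23.82 Y0.00
G1 X23.82 Y6.14
G1 X0.00 Y6.14
G1 X0.00 Y0.00
; layer 4
G0 Z8.08
G0 X0.00 Y0.00
G1 X23.82 Y0.00
G1 X23.82 Y4.60
G1 X0.00 Y4.60
G1 X0.00 Y0.00
; layer 5
G0 Z10.10
G0 X0.00 Y0.00
G1 X23.82 Y0.00
G1 X23.82 Y3.07
G1 X0.00 Y3.07
G1 X0.00 Y0.00
; layer 6
G0 Z12.12
G0 X0.00 Y0.00
G1 X23.82 Y0.00
G1 X23.82 Y1.53
G1 X0.00 Y1.53
G1 X0.00 Y0.00
M2 ; end

The solid is a wedge (ramp): 23.8 × 10.7 mm base, rising to 14.1 mm along the y=0 edge and sloping linearly to z=0 at y=10.7. Slicing at Δz = 2.02 mm — 7 equal slices spanning the solid's height, so layer i sits at z = i·h/7 — gives 6 non-empty perimeters. Each is a 4-segment closed polygon; G0 lifts to the layer z and rapids to the start vertex, then G1 traces the edges. The cross-section shrinks linearly with z (the slice at the apex is degenerate and omitted).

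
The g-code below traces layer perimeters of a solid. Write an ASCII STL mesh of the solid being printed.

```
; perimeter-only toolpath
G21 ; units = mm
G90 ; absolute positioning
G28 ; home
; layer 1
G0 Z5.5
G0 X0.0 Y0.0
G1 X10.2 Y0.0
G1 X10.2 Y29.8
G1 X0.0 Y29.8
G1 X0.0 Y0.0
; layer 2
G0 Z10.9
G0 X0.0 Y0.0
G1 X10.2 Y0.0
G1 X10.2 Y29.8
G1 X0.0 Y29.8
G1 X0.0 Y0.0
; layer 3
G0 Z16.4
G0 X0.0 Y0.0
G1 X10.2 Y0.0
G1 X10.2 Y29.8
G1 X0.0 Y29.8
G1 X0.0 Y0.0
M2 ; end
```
solid part
  facet normal 0.0000 0.0000 -1.0000
    outer loop
      vertex 10.2 29.8 0.0
      vertex 10.2 0.0 0.0
      vertex 0.0 0.0 0.0
    endloop
  endfacet
  facet normal 0.0000 0.0000 -1.0000
    outer loop
      vertex 0.0 29.8 0.0
      vertex 10.2 29.8 0.0
      vertex 0.0 0.0 0.0
    endloop
  endfacet
  facet normal 0.0000 0.0000 1.0000
    outer loop
      vertex 0.0 0.0 16.4
      vertex 10.2 0.0 16.4
      vertex 10.2 29.8 16.4
    endloop
  endfacet
  facet normal 0.0000 0.0000 1.0000
    outer loop
      vertex 0.0 0.0 16.4
      vertex 10.2 29.8 16.4
      vertex 0.0 29.8 16.4
    endloop
  endfacet
  facet normal 0.0000 -1.0000 0.0000
    outer loop
      vertex 0.0 0.0 0.0
      vertex 10.2 0.0 0.0
      vertex 10.2 0.0 16.4
    endloop
  endfacet
  facet normal 0.0000 -1.0000 0.0000
    outer loop
      vertex 0.0 0.0 0.0
      vertex 10.2 0.0 16.4
      vertex 0.0 0.0 16.4
    endloop
  endfacet
  facet normal 0.0000 1.0000 0.0000
    outer loop
      vertex 10.2 29.8 16.4
      vertex 10.2 29.8 0.0
      vertex 0.0 29.8 0.0
    endloop
  endfacet
  facet normal 0.0000 1.0000 0.0000
    outer loop
      vertex 0.0 29.8 16.4
      vertex 10.2 29.8 16.4
      vertex 0.0 29.8 0.0
    endloop
  endfacet
  facet normal -1.0000 0.0000 0.0000
    outer loop
      vertex 0.0 29.8 16.4
      vertex 0.0 29.8 0.0
      vertex 0.0 0.0 0.0
    endloop
  endfacet
  facet normal -1.0000 0.0000 0.0000
    outer loop
      vertex 0.0 0.0 16.4
      vertex 0.0 29.8 16.4
      vertex 0.0 0.0 0.0
    endloop
  endfacet
  facet normal 1.0000 0.0000 0.0000
    outer loop
      vertex 10.2 0.0 0.0
      vertex 10.2 29.8 0.0
      vertex 10.2 29.8 16.4
    endloop
  endfacet
  facet normal 1.0000 0.0000 0.0000
    outer loop
      vertex 10.2 0.0 0.0
      vertex 10.2 29.8 16.4
      vertex 10.2 0.0 16.4
    endloop
  endfacet
endsolid part

The G0 Z moves step by Δz≈5.5 mm. Every layer's G1 loop is the same polygon, so the solid is a straight extrusion of it from z=0 to z≈16.4. Closing with flat bottom and top caps and triangulating gives 12 facets — a rectangular box, roughly 10.2 × 29.8 mm footprint and 16.4 mm tall.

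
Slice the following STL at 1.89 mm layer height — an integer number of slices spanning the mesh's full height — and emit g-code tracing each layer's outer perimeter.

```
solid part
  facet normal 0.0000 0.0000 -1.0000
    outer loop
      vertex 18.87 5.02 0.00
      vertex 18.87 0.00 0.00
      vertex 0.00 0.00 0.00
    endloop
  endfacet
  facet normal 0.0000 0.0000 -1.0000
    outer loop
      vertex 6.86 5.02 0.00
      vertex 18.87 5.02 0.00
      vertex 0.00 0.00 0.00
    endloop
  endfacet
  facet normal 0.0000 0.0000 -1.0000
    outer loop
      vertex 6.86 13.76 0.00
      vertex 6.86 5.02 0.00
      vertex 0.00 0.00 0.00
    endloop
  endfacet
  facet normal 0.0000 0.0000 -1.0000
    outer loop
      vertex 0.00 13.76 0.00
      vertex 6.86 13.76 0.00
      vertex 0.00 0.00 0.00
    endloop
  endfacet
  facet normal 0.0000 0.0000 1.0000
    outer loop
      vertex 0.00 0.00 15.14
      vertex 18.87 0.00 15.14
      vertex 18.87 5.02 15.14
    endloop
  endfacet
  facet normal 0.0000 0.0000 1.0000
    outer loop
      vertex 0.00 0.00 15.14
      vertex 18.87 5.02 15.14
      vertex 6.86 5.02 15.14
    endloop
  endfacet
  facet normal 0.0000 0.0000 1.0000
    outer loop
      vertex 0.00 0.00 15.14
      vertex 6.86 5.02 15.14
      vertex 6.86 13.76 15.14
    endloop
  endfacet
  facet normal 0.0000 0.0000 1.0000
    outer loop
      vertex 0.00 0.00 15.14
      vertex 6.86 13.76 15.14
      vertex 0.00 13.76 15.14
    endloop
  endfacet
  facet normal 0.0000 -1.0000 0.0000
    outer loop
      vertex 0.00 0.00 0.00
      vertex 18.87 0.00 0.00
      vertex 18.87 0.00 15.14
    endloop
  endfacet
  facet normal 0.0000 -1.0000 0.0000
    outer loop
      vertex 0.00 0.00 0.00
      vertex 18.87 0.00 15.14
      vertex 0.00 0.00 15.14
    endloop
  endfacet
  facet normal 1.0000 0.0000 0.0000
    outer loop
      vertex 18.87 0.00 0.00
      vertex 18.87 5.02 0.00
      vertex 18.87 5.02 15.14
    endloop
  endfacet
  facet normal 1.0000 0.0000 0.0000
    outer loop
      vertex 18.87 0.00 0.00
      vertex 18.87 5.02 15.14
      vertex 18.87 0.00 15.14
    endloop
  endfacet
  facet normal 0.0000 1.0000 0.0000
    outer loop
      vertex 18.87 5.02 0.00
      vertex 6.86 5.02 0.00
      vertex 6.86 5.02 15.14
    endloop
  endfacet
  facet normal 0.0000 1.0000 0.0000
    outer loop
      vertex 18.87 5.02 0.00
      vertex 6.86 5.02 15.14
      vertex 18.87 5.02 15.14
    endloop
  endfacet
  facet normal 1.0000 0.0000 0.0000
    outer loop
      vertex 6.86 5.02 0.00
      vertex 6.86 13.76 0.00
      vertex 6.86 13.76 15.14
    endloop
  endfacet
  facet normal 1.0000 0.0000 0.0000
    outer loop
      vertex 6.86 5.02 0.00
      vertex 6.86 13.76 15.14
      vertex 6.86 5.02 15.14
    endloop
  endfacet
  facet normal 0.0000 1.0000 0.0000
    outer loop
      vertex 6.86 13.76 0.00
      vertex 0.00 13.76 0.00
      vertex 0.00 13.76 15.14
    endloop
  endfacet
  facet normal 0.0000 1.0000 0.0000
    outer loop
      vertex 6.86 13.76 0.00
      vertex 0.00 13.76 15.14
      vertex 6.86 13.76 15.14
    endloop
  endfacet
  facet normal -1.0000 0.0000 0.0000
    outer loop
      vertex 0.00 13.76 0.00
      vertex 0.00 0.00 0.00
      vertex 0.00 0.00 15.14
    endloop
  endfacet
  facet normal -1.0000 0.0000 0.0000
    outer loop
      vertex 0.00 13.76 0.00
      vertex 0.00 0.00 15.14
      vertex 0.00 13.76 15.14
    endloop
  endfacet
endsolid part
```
; perimeter-only toolpath
G21 ; units = mm
G90 ; absolute positioning
G28 ; home
; layer 1
G0 Z1.89
G0 X0.00 Y0.00
G1 X18.87 Y0.00
G1 X18.87 Y5.02
G1 X6.86 Y5.02
G1 X6.86 Y13.76
G1 X0.00 Y13.76
G1 X0.00 Y0.00
; layer 2
G0 Z3.79
G0 X0.00 Y0.00
G1 X18.87 Y0.00
G1 X18.87 Y5.02
G1 X6.86 Y5.02
G1 X6.86 Y13.76
G1 X0.00 Y13.76
G1 X0.00 Y0.00
; layer 3
G0 Z5.68
G0 X0.00 Y0.00
G1 X18.87 Y0.00
G1 X18.87 Y5.02
G1 X6.86 Y5.02
G1 X6.86 Y13.76
G1 X0.00 Y13.76
G1 X0.00 Y0.00
; layer 4
G0 Z7.57
G0 X0.00 Y0.00
G1 X18.87 Y0.00
G1 X18.87 Y5.02
G1 X6.86 Y5.02
G1 X6.86 Y13.76
G1 X0.00 Y13.76
G1 X0.00 Y0.00
; layer 5
G0 Z9.46
G0 X0.00 Y0.00
G1 X18.87 Y0.00
G1 X18.87 Y5.02
G1 X6.86 Y5.02
G1 X6.86 Y13.76
G1 X0.00 Y13.76
G1 X0.00 Y0.00
; layer 6
G0 Z11.36
G0 X0.00 Y0.00
G1 X18.87 Y0.00
G1 X18.87 Y5.02
G1 X6.86 Y5.02
G1 X6.86 Y13.76
G1 X0.00 Y13.76
G1 X0.00 Y0.00
; layer 7
G0 Z13.25
G0 X0.00 Y0.00
G1 X18.87 Y0.00
G1 X18.87 Y5.02
G1 X6.86 Y5.02
G1 X6.86 Y13.76
G1 X0.00 Y13.76
G1 X0.00 Y0.00
; layer 8
G0 Z15.14
G0 X0.00 Y0.00
G1 X18.87 Y0.00
G1 X18.87 Y5.02
G1 X6.86 Y5.02
G1 X6.86 Y13.76
G1 X0.00 Y13.76
G1 X0.00 Y0.00
M2 ; end

The solid is an L-shaped prism: outer 18.9 × 13.8 mm, arm thicknesses ≈ 5.02 mm (horizontal) and 6.86 mm (vertical), extruded 15.1 mm in z. Slicing at Δz = 1.89 mm — 8 equal slices spanning the solid's height, so layer i sits at z = i·h/8 — gives 8 non-empty perimeters. Each is a 6-segment closed polygon; G0 lifts to the layer z and rapids to the start vertex, then G1 traces the edges.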